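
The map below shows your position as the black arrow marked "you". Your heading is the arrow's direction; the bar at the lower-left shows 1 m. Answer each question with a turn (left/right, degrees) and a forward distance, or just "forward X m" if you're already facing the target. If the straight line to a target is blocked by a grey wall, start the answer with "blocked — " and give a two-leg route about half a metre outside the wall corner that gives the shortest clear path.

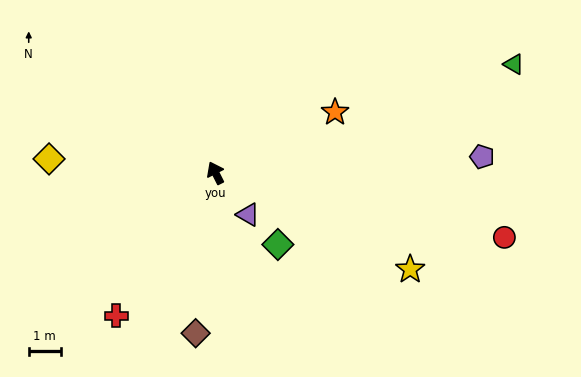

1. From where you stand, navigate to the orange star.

turn right 90°, forward 4.2 m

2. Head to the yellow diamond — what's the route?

turn left 58°, forward 5.2 m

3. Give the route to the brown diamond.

turn left 146°, forward 5.0 m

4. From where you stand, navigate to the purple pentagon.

turn right 113°, forward 8.3 m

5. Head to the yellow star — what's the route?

turn right 143°, forward 6.8 m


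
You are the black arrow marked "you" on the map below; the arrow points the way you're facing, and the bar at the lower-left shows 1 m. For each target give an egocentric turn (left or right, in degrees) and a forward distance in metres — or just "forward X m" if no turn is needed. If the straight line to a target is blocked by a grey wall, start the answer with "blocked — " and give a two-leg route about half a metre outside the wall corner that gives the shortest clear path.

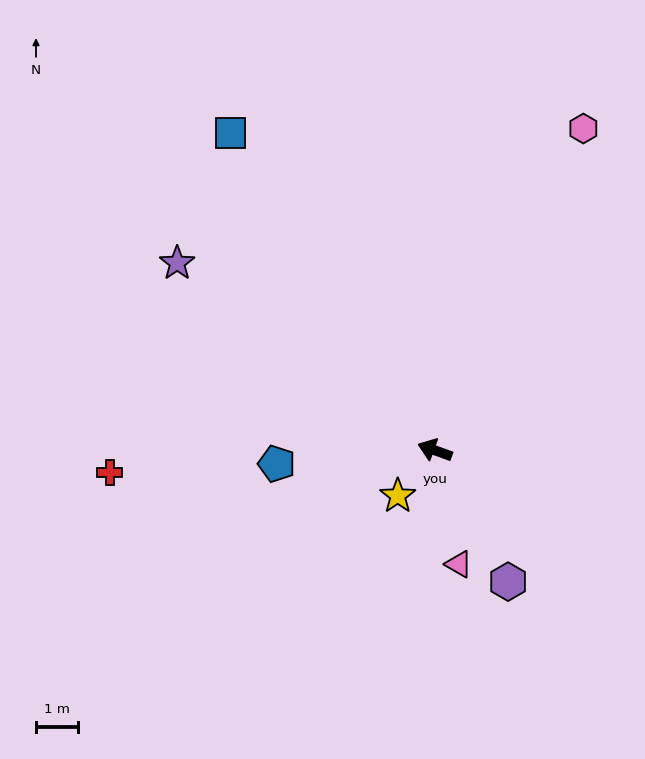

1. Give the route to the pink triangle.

turn left 122°, forward 2.8 m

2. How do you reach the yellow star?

turn left 71°, forward 1.4 m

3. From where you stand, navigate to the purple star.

turn right 16°, forward 7.6 m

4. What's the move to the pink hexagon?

turn right 95°, forward 8.4 m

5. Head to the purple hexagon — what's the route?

turn left 139°, forward 3.6 m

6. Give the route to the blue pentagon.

turn left 25°, forward 3.8 m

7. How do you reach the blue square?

turn right 37°, forward 9.0 m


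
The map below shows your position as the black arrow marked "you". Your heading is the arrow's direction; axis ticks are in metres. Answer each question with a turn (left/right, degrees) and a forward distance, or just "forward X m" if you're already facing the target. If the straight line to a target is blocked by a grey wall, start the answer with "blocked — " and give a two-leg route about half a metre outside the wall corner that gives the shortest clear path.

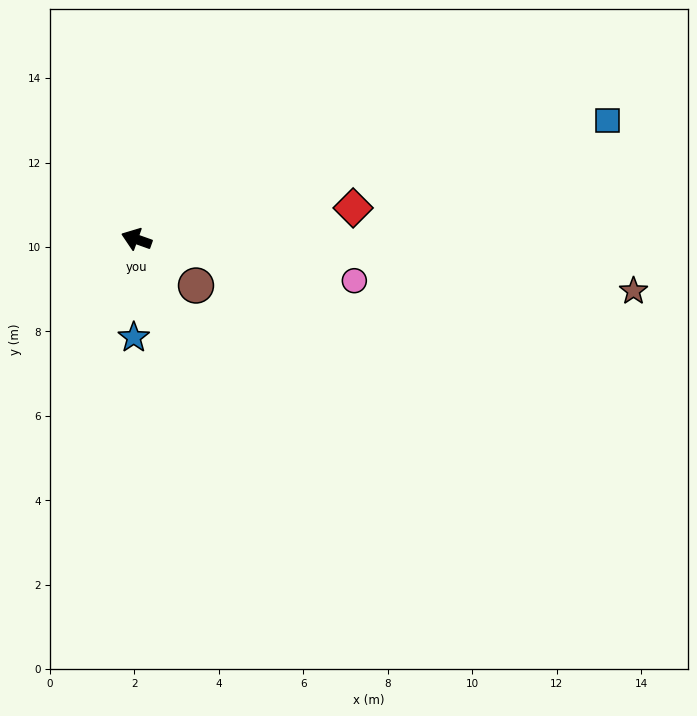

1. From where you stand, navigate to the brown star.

turn right 166°, forward 11.8 m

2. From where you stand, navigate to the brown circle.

turn left 162°, forward 1.8 m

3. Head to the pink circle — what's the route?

turn right 171°, forward 5.3 m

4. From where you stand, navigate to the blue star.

turn left 108°, forward 2.3 m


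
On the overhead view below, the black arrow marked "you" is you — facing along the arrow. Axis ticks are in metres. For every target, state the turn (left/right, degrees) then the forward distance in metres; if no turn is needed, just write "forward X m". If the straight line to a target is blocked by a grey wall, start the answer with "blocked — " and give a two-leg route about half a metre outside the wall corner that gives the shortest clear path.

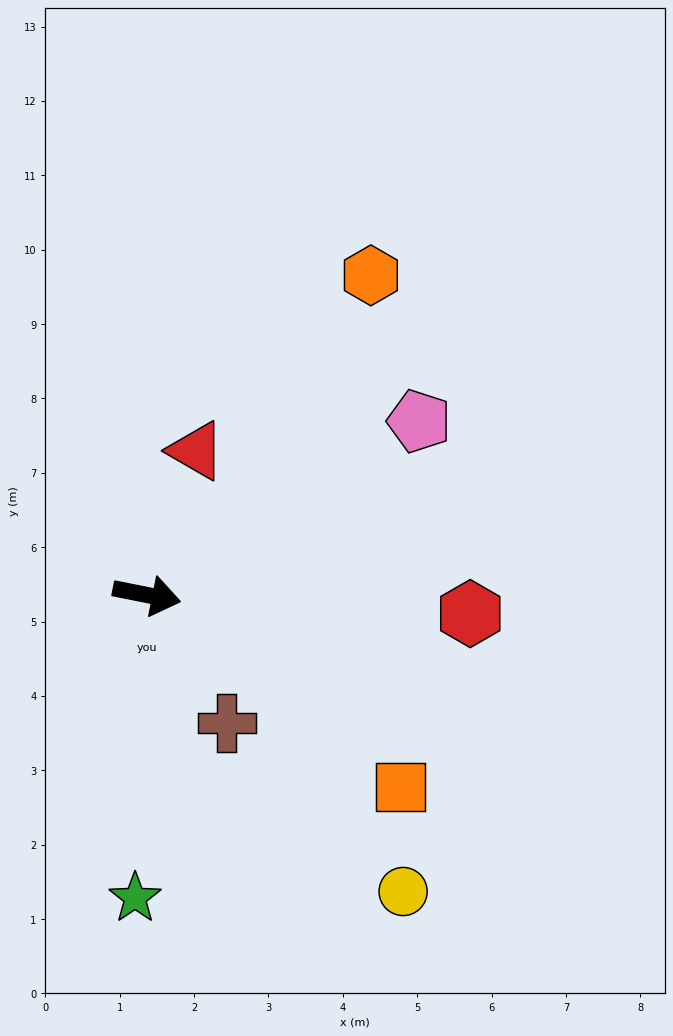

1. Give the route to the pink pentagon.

turn left 44°, forward 4.3 m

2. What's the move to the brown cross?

turn right 47°, forward 2.0 m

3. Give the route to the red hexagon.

turn left 8°, forward 4.4 m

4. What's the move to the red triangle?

turn left 82°, forward 2.0 m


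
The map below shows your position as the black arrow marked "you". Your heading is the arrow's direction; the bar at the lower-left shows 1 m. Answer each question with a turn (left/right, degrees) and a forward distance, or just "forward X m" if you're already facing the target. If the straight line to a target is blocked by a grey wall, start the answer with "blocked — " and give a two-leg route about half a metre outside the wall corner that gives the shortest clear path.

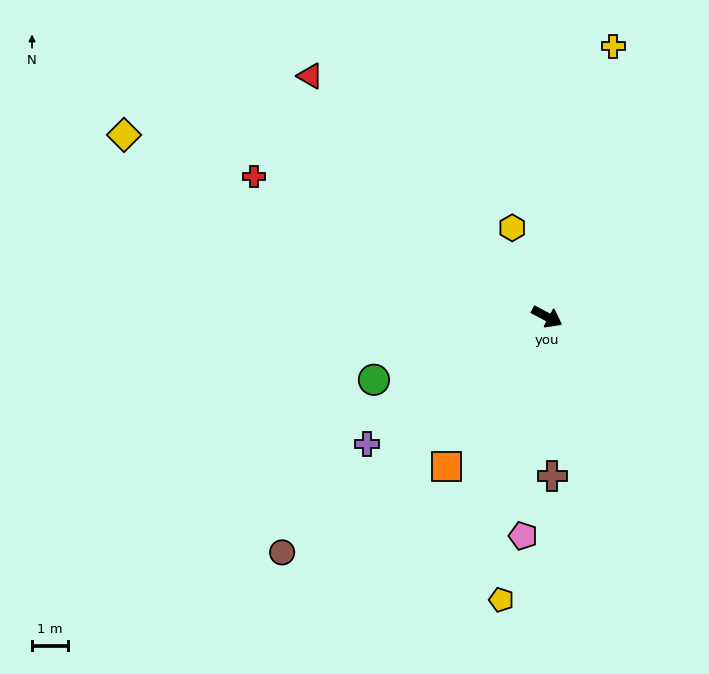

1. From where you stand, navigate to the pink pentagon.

turn right 68°, forward 6.2 m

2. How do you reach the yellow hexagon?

turn left 139°, forward 2.7 m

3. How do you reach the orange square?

turn right 96°, forward 5.0 m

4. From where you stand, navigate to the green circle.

turn right 132°, forward 5.1 m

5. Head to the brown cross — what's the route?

turn right 60°, forward 4.5 m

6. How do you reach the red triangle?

turn left 162°, forward 9.4 m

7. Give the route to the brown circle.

turn right 111°, forward 9.9 m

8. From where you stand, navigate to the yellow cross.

turn left 104°, forward 7.8 m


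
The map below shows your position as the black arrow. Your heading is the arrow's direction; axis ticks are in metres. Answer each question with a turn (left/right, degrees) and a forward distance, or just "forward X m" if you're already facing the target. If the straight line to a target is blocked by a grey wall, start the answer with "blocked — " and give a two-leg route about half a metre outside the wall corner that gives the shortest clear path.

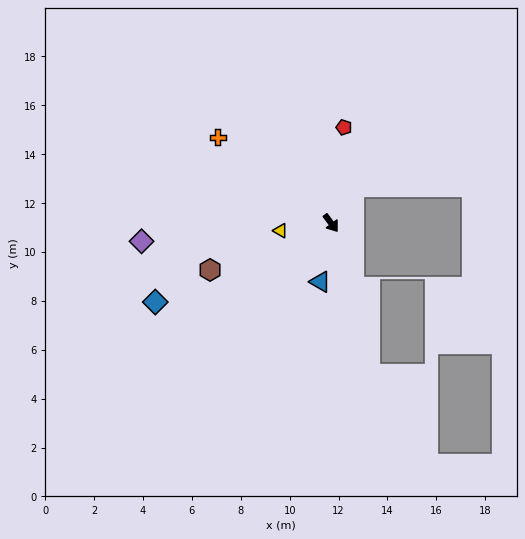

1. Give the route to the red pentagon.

turn left 136°, forward 3.9 m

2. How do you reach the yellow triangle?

turn right 118°, forward 2.1 m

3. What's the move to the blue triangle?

turn right 47°, forward 2.4 m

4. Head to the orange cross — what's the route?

turn right 164°, forward 5.8 m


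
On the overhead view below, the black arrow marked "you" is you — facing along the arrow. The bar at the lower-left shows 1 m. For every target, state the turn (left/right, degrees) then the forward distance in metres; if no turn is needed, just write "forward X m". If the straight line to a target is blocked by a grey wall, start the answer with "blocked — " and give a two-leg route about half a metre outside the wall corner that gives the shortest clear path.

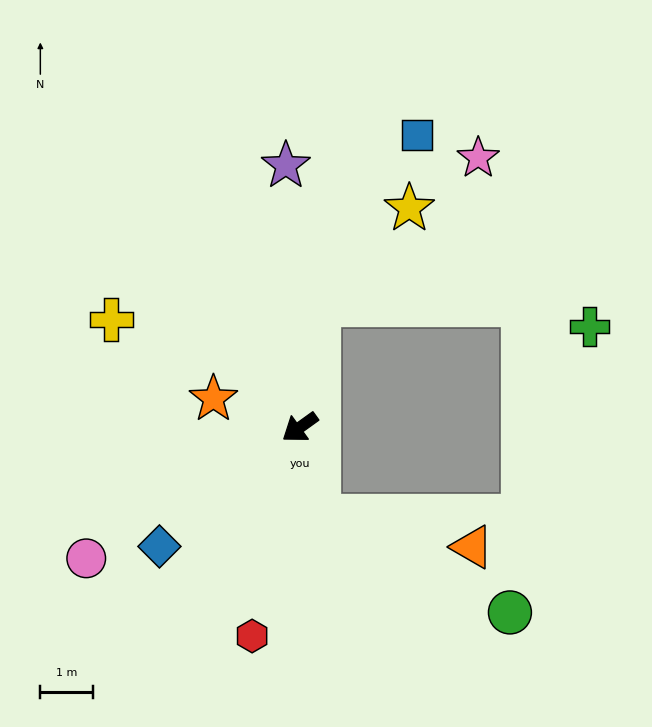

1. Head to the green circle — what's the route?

blocked — turn left 66°, forward 1.7 m, then turn left 52°, forward 4.1 m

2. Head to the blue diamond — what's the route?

turn left 5°, forward 3.5 m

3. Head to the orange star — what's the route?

turn right 54°, forward 1.7 m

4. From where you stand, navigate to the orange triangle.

blocked — turn left 66°, forward 1.7 m, then turn left 67°, forward 3.0 m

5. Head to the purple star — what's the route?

turn right 123°, forward 5.0 m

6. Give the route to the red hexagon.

turn left 41°, forward 4.1 m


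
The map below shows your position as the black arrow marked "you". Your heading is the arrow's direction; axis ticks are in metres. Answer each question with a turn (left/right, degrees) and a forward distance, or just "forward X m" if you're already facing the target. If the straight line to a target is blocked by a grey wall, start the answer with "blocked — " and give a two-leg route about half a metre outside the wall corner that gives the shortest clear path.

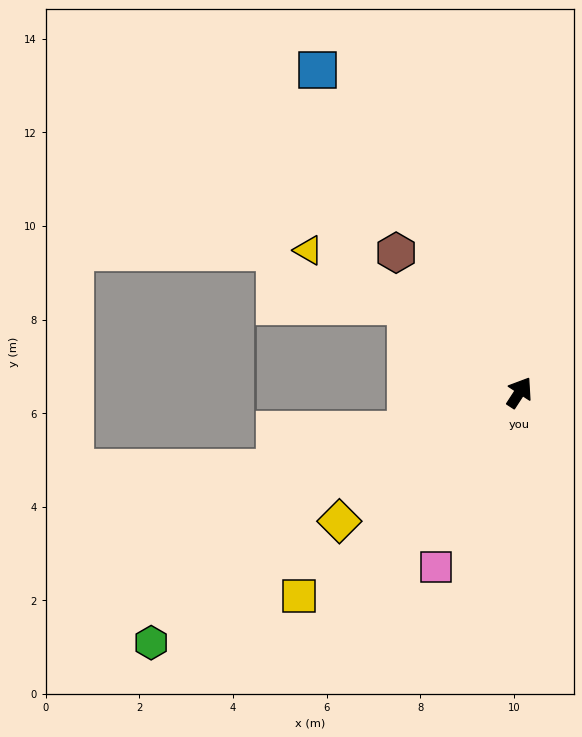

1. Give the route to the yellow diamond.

turn left 159°, forward 4.7 m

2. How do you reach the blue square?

turn left 65°, forward 8.1 m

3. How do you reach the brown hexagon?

turn left 74°, forward 4.0 m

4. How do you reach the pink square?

turn right 172°, forward 4.1 m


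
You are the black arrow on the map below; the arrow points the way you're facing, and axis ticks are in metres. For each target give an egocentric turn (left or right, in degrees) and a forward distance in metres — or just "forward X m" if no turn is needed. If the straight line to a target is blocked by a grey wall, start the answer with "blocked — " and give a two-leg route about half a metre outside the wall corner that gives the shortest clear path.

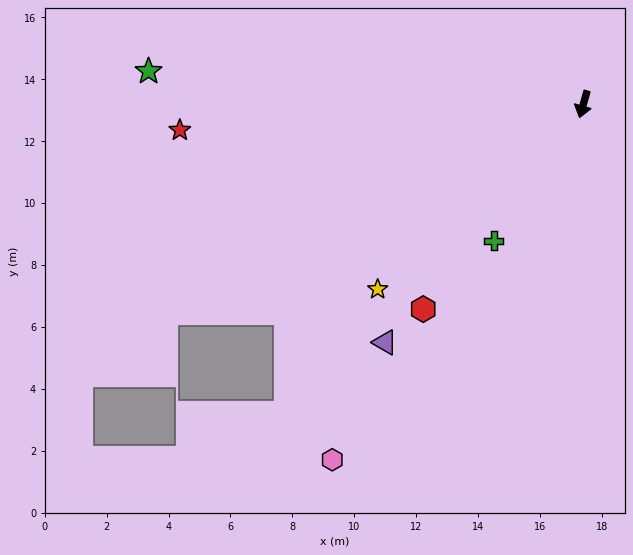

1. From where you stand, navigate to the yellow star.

turn right 32°, forward 8.9 m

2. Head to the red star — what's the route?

turn right 70°, forward 13.1 m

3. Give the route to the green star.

turn right 78°, forward 14.1 m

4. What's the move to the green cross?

turn right 17°, forward 5.3 m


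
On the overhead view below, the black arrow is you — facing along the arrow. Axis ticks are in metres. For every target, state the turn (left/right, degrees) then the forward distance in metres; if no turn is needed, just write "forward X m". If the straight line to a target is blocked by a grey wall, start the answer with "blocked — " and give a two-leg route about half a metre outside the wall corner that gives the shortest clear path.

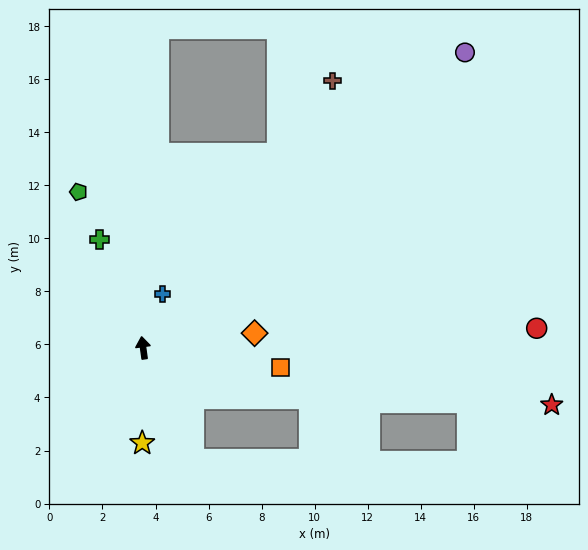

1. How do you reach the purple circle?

turn right 55°, forward 16.5 m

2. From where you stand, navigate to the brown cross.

turn right 43°, forward 12.3 m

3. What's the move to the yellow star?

turn left 172°, forward 3.6 m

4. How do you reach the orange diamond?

turn right 90°, forward 4.2 m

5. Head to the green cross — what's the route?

turn left 14°, forward 4.4 m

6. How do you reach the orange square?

turn right 106°, forward 5.2 m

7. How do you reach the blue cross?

turn right 28°, forward 2.2 m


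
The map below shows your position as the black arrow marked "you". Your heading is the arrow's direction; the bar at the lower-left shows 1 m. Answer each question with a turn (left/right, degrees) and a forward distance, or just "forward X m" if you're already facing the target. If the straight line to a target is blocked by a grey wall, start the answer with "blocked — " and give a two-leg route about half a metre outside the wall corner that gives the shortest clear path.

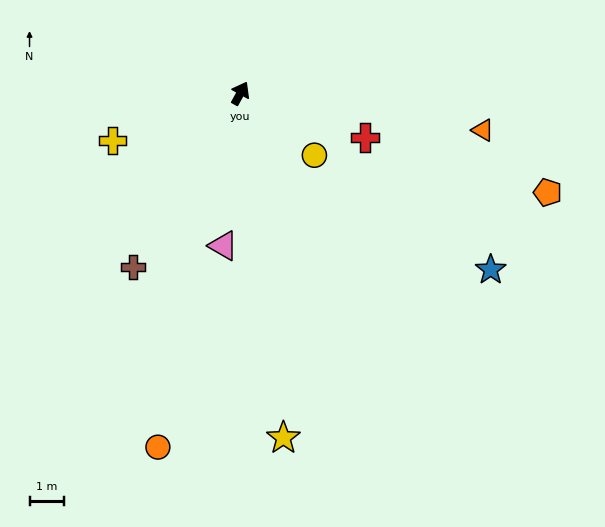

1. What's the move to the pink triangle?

turn right 158°, forward 4.5 m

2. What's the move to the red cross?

turn right 81°, forward 3.8 m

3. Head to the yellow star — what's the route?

turn right 144°, forward 10.1 m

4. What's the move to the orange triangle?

turn right 70°, forward 7.1 m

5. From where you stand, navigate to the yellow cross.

turn left 139°, forward 4.0 m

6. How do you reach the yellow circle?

turn right 101°, forward 2.8 m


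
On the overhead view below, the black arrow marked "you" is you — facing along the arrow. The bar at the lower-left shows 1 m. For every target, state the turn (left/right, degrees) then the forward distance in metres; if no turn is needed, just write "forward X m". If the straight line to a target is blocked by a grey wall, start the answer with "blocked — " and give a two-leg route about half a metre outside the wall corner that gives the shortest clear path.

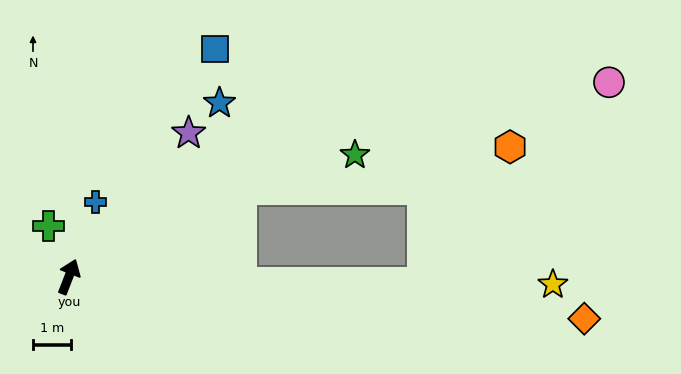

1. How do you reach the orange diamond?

turn right 73°, forward 13.6 m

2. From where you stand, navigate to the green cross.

turn left 43°, forward 1.4 m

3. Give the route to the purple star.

turn right 19°, forward 4.9 m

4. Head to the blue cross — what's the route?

forward 2.1 m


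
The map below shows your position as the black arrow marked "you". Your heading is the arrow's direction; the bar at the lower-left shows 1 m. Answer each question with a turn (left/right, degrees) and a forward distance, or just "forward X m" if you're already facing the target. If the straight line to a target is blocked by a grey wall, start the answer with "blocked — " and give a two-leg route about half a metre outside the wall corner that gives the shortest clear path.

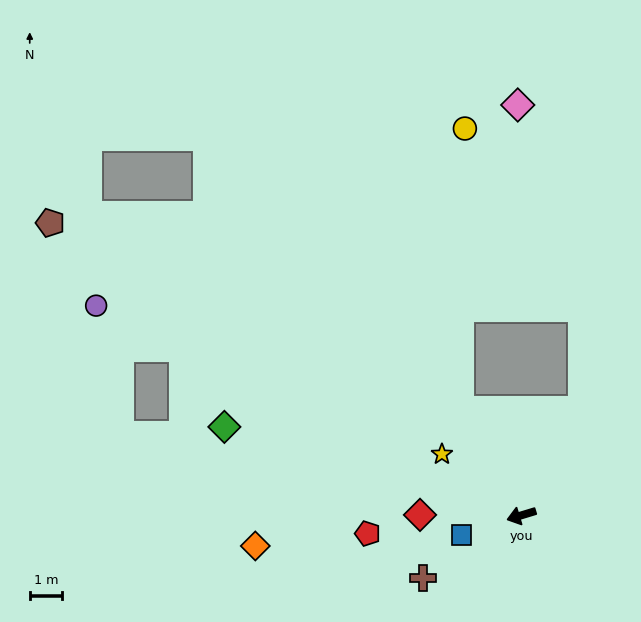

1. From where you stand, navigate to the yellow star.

turn right 54°, forward 3.1 m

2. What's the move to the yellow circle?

blocked — turn right 77°, forward 3.8 m, then turn right 31°, forward 8.6 m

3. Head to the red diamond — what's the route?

turn right 17°, forward 3.1 m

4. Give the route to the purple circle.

turn right 43°, forward 14.5 m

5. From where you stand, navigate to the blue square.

forward 1.9 m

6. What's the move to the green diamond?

turn right 33°, forward 9.5 m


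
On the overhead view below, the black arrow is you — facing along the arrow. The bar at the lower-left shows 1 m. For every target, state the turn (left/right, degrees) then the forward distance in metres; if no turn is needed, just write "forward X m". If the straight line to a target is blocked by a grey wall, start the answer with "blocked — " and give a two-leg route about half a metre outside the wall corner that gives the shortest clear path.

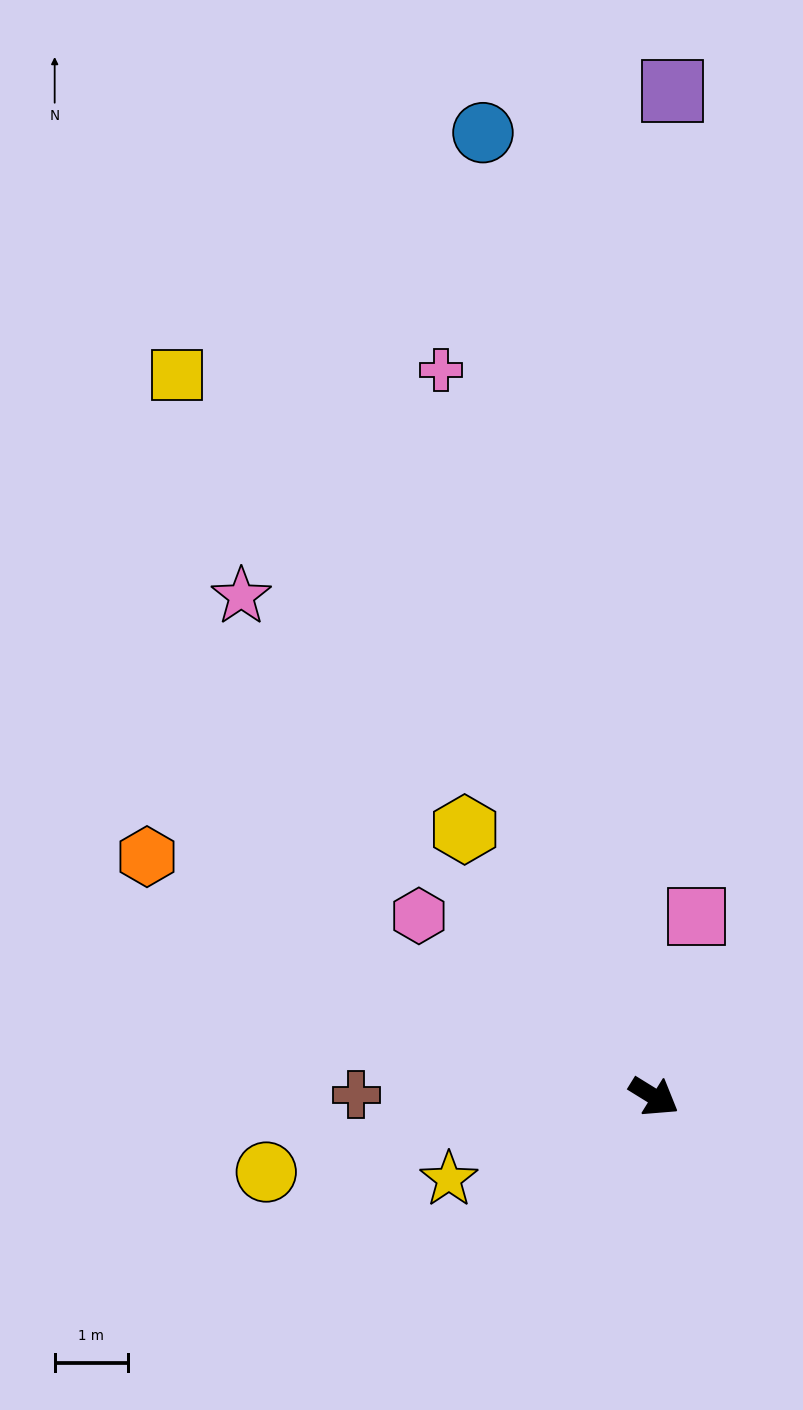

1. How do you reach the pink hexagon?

turn left 174°, forward 4.1 m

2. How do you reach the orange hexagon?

turn right 174°, forward 7.7 m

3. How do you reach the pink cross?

turn left 138°, forward 10.4 m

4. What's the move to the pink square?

turn left 108°, forward 2.5 m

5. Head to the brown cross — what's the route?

turn right 149°, forward 4.1 m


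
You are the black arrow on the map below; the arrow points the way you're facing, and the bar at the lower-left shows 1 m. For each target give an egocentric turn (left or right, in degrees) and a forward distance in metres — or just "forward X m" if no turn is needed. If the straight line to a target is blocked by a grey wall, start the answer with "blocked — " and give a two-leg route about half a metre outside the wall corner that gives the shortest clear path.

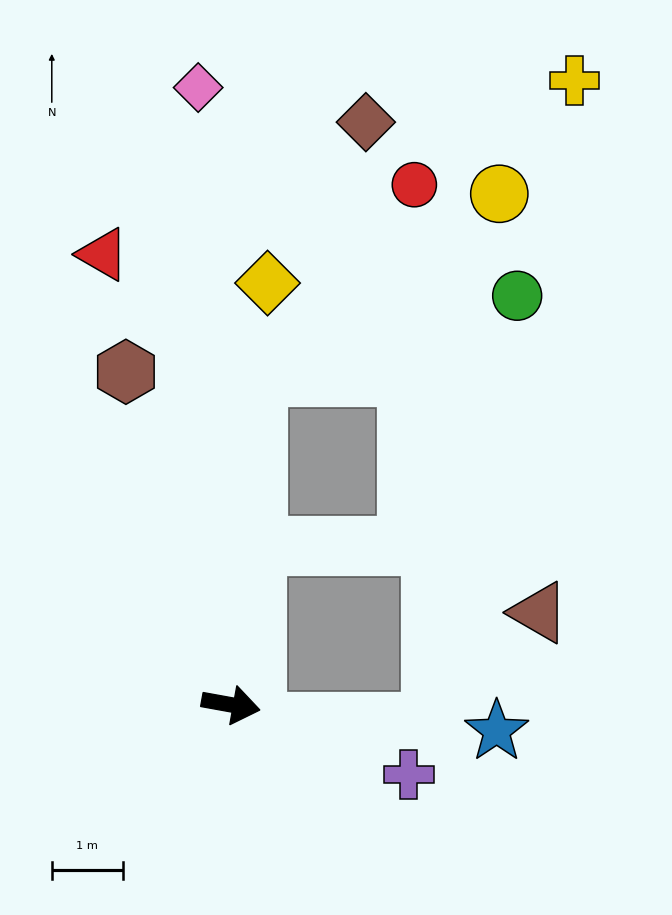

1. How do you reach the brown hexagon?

turn left 118°, forward 4.9 m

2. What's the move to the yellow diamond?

turn left 95°, forward 5.9 m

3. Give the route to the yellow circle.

blocked — turn left 96°, forward 4.6 m, then turn right 49°, forward 4.3 m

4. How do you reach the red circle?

blocked — turn left 96°, forward 4.6 m, then turn right 35°, forward 3.5 m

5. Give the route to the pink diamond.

turn left 103°, forward 8.7 m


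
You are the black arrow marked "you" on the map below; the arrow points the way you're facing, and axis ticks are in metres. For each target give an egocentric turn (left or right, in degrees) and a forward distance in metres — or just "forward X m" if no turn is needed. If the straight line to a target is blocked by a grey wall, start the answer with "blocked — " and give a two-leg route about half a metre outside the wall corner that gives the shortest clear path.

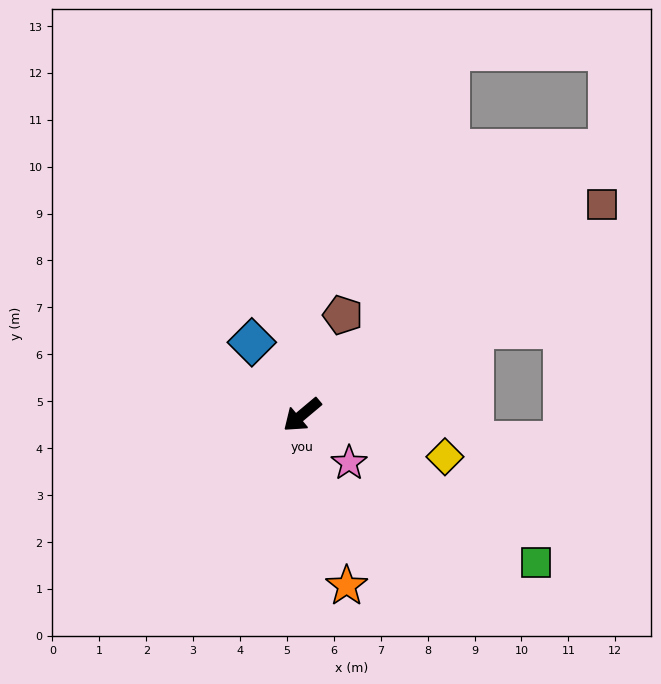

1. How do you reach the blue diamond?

turn right 95°, forward 1.9 m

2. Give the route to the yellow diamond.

turn left 124°, forward 3.2 m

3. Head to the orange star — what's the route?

turn left 65°, forward 3.8 m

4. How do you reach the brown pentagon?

turn right 152°, forward 2.3 m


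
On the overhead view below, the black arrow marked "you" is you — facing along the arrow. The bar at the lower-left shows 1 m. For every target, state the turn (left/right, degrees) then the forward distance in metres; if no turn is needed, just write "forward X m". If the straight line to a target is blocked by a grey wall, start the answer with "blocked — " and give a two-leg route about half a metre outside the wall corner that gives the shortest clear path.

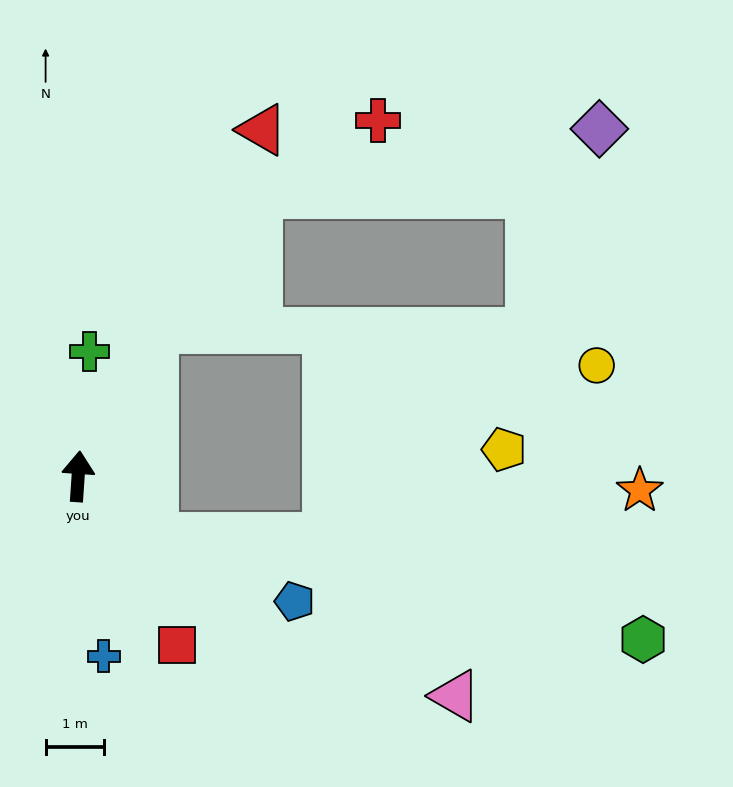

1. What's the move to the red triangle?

turn right 24°, forward 6.7 m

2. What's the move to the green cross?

forward 2.2 m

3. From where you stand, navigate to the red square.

turn right 146°, forward 3.4 m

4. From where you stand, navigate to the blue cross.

turn right 168°, forward 3.1 m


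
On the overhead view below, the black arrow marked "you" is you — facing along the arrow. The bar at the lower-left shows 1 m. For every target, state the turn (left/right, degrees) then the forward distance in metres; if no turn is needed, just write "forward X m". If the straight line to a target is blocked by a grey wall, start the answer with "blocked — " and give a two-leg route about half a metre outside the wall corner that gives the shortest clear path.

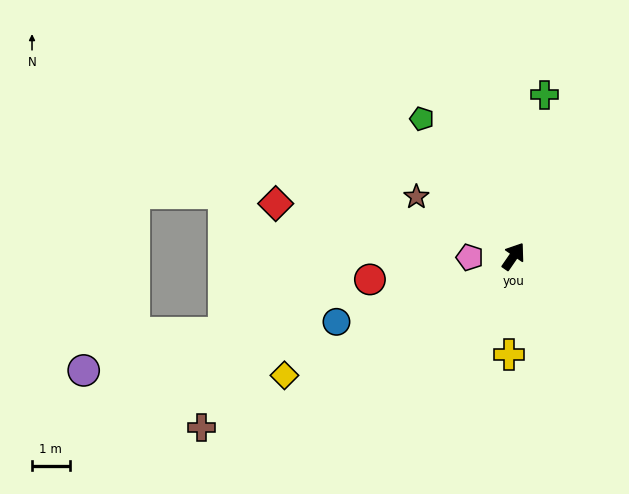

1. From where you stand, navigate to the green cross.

turn left 24°, forward 4.4 m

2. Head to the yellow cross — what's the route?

turn right 148°, forward 2.6 m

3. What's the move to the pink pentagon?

turn left 126°, forward 1.2 m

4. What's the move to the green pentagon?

turn left 68°, forward 4.4 m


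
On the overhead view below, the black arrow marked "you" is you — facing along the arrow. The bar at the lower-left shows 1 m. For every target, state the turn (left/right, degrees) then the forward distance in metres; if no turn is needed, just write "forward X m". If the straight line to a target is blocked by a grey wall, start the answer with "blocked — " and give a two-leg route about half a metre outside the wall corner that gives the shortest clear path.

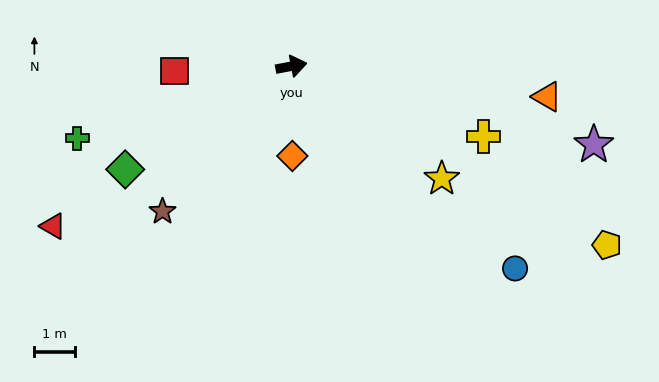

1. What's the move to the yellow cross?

turn right 31°, forward 5.1 m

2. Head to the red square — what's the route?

turn left 172°, forward 2.9 m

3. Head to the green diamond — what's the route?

turn right 159°, forward 4.9 m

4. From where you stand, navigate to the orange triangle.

turn right 18°, forward 6.4 m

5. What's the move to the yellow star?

turn right 48°, forward 4.7 m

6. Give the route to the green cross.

turn right 172°, forward 5.6 m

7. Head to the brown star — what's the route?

turn right 142°, forward 4.8 m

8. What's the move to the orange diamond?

turn right 100°, forward 2.2 m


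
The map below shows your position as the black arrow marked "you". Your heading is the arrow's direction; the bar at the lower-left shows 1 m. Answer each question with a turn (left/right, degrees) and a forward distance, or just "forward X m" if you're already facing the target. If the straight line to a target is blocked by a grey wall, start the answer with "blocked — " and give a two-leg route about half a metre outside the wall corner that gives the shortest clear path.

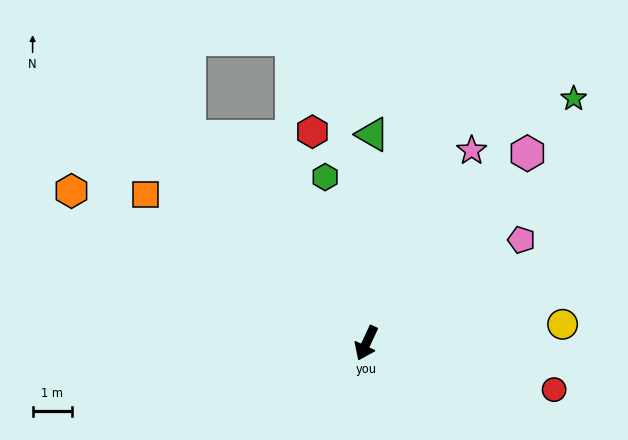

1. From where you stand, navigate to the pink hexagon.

turn left 165°, forward 6.4 m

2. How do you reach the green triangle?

turn right 157°, forward 5.4 m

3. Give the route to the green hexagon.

turn right 141°, forward 4.4 m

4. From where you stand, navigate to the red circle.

turn left 101°, forward 5.0 m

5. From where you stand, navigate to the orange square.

turn right 99°, forward 6.8 m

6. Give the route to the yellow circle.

turn left 120°, forward 5.1 m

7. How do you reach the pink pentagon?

turn left 149°, forward 4.8 m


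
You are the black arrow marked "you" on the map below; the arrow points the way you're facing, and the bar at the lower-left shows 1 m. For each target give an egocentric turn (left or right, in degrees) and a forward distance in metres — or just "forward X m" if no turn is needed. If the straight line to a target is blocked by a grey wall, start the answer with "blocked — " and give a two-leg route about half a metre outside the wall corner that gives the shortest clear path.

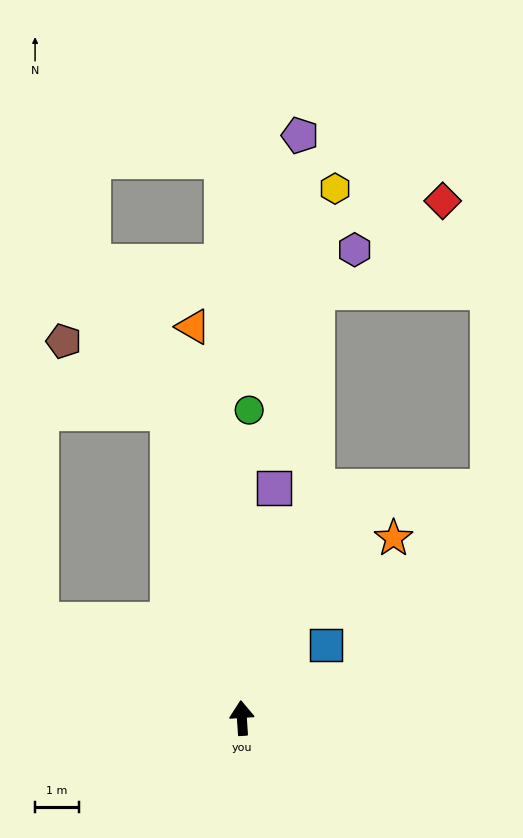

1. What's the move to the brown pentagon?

blocked — turn left 10°, forward 7.2 m, then turn left 42°, forward 2.9 m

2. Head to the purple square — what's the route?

turn right 12°, forward 5.3 m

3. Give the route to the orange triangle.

turn left 3°, forward 9.1 m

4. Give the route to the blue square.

turn right 53°, forward 2.6 m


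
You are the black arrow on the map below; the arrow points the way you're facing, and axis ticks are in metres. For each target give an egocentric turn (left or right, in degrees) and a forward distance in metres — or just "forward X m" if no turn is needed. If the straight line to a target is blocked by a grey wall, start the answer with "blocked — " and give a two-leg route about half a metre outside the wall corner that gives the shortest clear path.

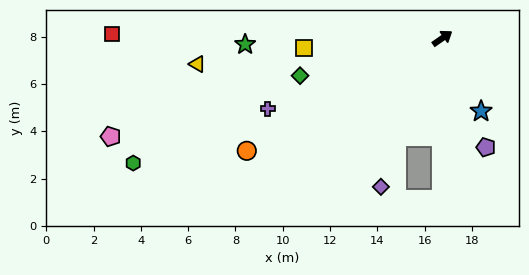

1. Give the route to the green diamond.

turn left 160°, forward 6.2 m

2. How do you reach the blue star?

turn right 97°, forward 3.5 m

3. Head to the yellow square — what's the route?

turn left 149°, forward 5.8 m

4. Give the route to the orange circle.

turn left 175°, forward 9.5 m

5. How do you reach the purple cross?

turn left 167°, forward 8.0 m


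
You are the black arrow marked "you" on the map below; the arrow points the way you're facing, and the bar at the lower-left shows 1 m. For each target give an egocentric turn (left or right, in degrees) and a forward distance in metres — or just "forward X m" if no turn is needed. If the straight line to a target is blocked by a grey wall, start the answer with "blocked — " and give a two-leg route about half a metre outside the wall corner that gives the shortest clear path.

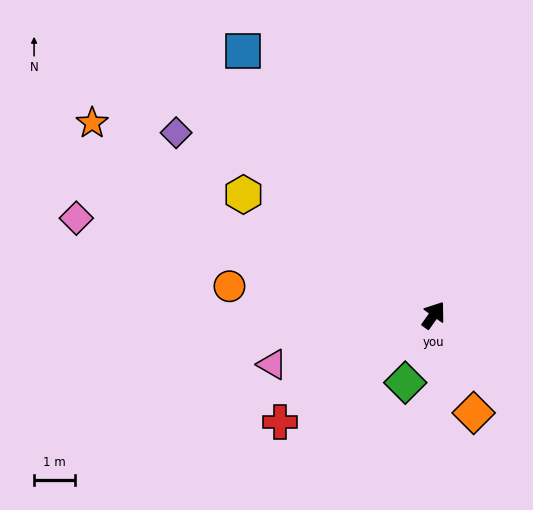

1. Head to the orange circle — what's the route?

turn left 117°, forward 5.0 m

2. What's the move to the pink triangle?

turn left 142°, forward 4.1 m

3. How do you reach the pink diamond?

turn left 110°, forward 9.0 m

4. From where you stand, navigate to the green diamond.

turn right 167°, forward 1.8 m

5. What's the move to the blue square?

turn left 71°, forward 7.9 m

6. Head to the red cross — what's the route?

turn left 160°, forward 4.5 m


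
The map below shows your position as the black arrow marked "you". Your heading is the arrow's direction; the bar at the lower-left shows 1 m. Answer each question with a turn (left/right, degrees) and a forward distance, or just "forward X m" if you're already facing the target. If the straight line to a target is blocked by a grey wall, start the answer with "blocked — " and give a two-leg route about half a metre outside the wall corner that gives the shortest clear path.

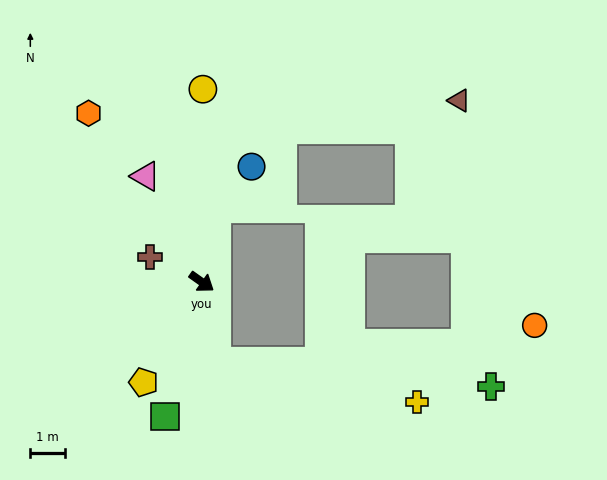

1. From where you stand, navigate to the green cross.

blocked — turn right 44°, forward 2.3 m, then turn left 74°, forward 7.9 m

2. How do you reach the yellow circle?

turn left 125°, forward 5.5 m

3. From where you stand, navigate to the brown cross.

turn right 171°, forward 1.7 m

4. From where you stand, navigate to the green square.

turn right 70°, forward 4.0 m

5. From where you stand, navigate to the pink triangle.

turn left 153°, forward 3.4 m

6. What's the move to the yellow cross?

blocked — turn right 44°, forward 2.3 m, then turn left 68°, forward 5.9 m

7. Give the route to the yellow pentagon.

turn right 85°, forward 3.3 m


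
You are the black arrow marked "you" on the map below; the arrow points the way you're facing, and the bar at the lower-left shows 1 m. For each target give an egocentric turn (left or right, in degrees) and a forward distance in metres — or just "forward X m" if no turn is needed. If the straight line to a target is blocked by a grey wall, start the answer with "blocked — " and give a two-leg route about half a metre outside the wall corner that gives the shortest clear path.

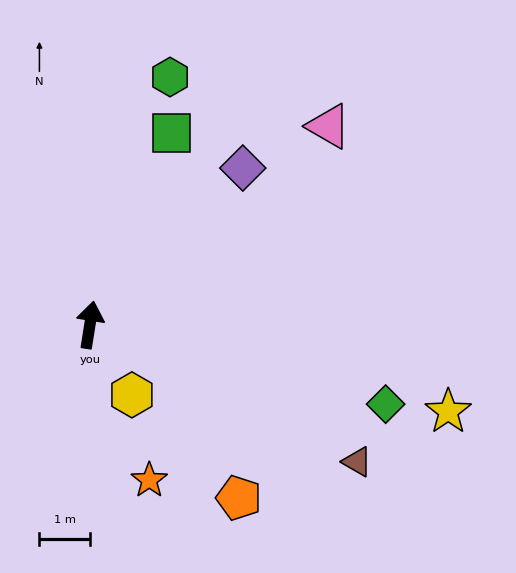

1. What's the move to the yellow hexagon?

turn right 140°, forward 1.6 m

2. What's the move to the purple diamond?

turn right 35°, forward 4.3 m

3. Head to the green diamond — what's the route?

turn right 96°, forward 6.1 m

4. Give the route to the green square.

turn right 14°, forward 4.1 m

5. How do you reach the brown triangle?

turn right 108°, forward 6.0 m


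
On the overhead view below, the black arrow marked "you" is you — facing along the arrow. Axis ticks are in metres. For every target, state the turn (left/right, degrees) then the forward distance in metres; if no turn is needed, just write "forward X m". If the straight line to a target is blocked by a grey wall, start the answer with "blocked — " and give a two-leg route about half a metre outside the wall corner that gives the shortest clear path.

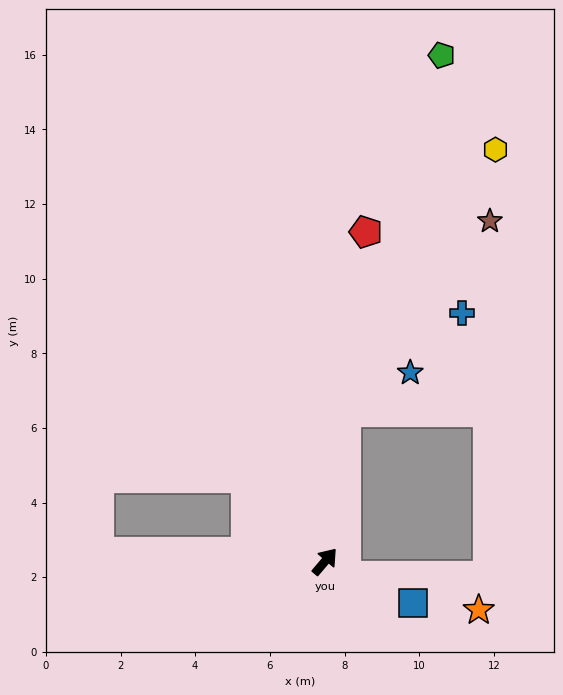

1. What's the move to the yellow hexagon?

blocked — turn left 33°, forward 4.1 m, then turn right 22°, forward 8.1 m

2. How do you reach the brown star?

blocked — turn left 33°, forward 4.1 m, then turn right 30°, forward 6.4 m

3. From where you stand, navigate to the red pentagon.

turn left 33°, forward 8.9 m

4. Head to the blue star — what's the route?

blocked — turn left 33°, forward 4.1 m, then turn right 52°, forward 2.0 m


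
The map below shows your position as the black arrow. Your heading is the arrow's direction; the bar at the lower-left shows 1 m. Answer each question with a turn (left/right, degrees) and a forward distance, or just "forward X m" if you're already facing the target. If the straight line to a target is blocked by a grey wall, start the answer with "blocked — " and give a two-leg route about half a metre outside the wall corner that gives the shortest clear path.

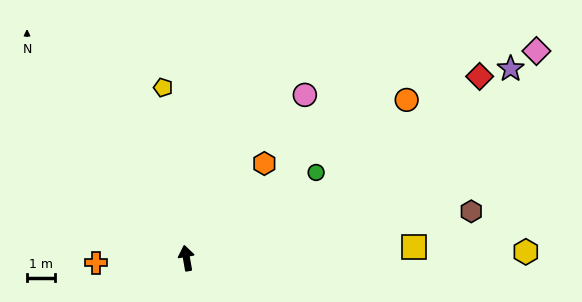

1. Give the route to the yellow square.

turn right 97°, forward 8.0 m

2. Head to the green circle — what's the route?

turn right 66°, forward 5.5 m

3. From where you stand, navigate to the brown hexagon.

turn right 91°, forward 10.2 m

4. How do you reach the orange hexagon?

turn right 49°, forward 4.3 m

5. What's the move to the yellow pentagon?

turn right 2°, forward 6.1 m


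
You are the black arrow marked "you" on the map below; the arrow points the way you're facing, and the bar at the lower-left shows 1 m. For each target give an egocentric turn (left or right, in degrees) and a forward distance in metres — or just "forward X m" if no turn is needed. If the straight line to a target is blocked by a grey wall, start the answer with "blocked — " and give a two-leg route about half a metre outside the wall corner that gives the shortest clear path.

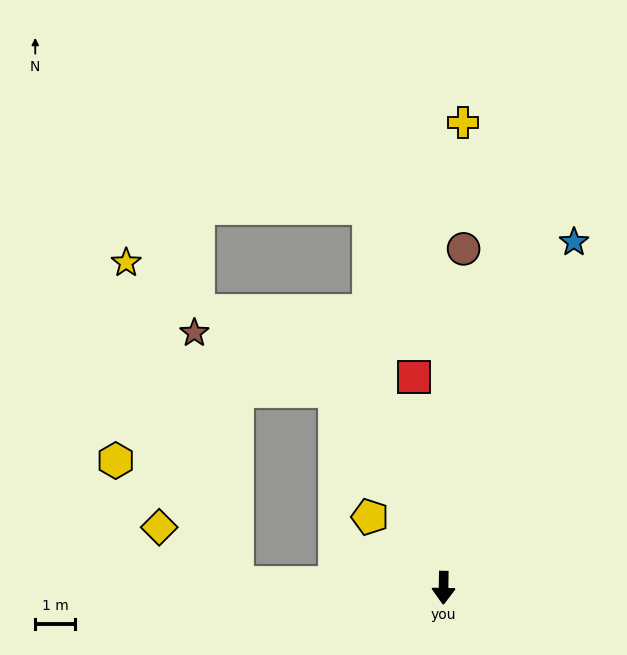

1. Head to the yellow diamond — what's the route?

blocked — turn right 91°, forward 5.1 m, then turn right 34°, forward 2.4 m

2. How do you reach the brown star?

blocked — turn right 150°, forward 5.6 m, then turn left 38°, forward 3.8 m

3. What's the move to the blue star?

turn left 160°, forward 9.2 m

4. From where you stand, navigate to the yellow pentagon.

turn right 133°, forward 2.5 m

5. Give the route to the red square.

turn right 171°, forward 5.3 m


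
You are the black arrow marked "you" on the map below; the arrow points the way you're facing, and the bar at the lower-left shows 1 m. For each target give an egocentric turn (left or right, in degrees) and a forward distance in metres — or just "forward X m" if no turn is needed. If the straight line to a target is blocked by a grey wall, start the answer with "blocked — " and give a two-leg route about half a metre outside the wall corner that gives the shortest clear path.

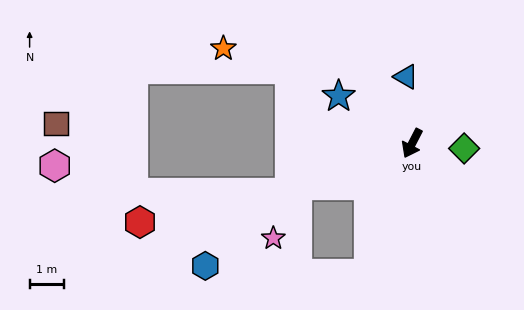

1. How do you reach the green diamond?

turn left 112°, forward 1.5 m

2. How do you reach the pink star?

blocked — turn right 43°, forward 3.5 m, then turn left 46°, forward 1.7 m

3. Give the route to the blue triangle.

turn right 147°, forward 1.9 m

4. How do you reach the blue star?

turn right 95°, forward 2.5 m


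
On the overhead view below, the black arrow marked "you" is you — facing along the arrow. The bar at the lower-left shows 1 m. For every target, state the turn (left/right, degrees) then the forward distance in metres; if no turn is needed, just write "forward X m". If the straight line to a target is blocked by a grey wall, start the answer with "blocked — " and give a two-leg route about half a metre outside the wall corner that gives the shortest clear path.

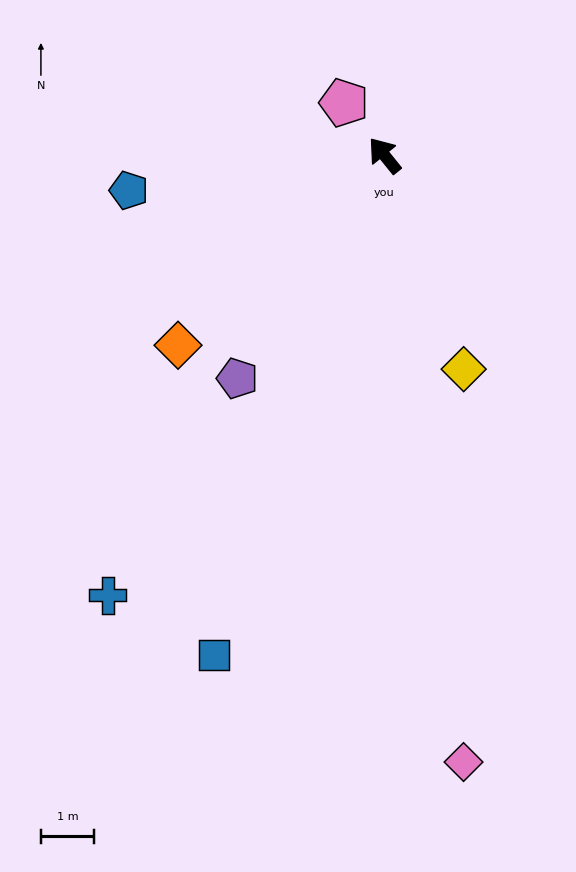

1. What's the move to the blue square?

turn left 122°, forward 9.9 m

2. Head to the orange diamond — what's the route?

turn left 94°, forward 5.3 m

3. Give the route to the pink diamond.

turn left 149°, forward 11.5 m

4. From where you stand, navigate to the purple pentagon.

turn left 108°, forward 5.0 m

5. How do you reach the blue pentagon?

turn left 59°, forward 4.8 m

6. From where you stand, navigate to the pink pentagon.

forward 1.2 m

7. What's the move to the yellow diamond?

turn left 161°, forward 4.3 m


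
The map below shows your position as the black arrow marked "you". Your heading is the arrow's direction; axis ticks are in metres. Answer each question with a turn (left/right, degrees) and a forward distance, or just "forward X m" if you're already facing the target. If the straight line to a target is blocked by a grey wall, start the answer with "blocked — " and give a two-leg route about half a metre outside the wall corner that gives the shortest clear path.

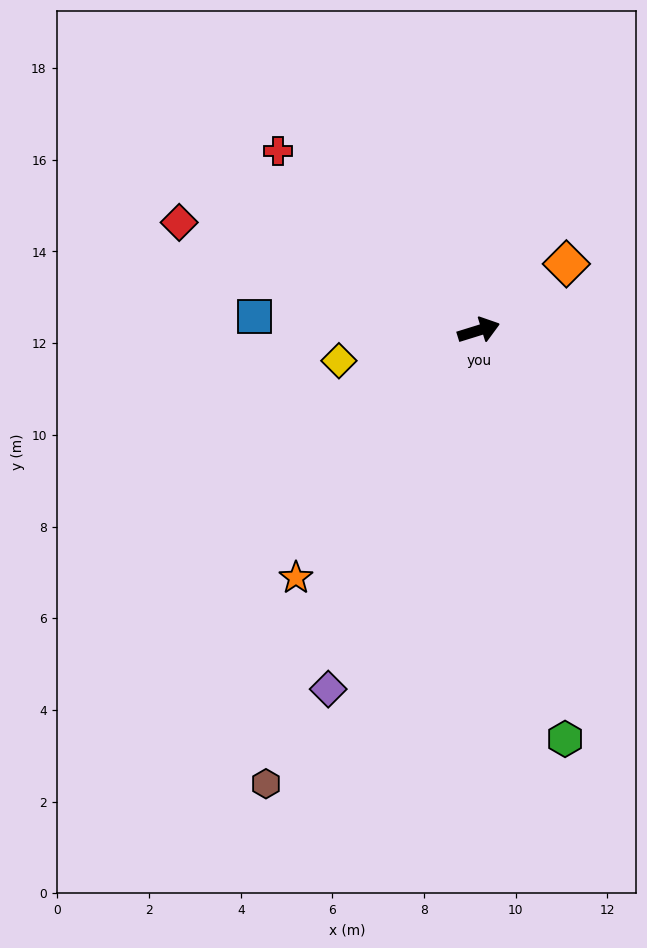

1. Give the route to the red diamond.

turn left 143°, forward 6.9 m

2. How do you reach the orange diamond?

turn left 20°, forward 2.4 m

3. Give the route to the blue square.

turn left 159°, forward 4.9 m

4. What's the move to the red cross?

turn left 121°, forward 5.9 m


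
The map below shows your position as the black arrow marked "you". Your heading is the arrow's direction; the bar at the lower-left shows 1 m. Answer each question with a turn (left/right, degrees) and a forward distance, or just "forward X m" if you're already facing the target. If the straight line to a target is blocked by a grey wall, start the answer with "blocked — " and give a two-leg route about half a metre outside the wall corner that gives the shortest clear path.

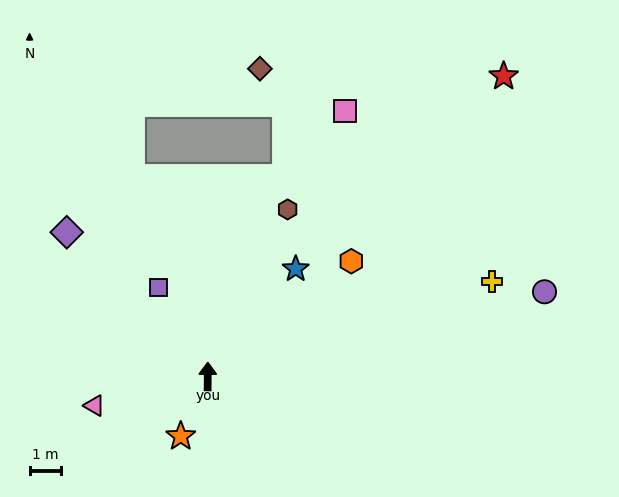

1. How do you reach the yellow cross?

turn right 71°, forward 9.6 m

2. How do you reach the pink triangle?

turn left 105°, forward 3.8 m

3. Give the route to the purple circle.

turn right 75°, forward 11.2 m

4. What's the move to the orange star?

turn left 156°, forward 2.1 m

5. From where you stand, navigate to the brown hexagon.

turn right 25°, forward 6.0 m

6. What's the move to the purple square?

turn left 29°, forward 3.3 m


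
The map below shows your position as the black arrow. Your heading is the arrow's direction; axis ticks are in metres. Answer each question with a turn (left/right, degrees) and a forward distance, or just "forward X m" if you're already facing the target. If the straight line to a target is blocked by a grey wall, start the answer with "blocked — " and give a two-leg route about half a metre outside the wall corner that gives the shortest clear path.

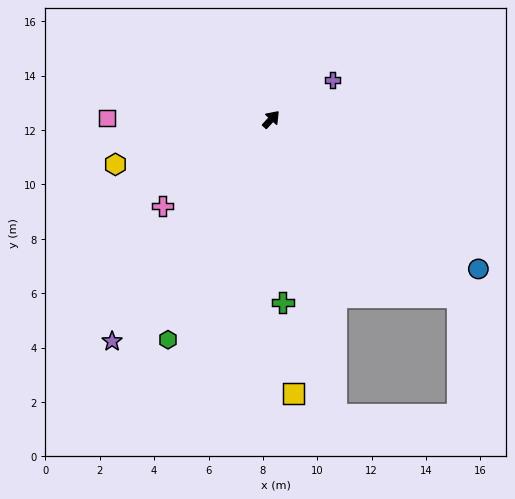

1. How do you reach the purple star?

turn right 173°, forward 10.0 m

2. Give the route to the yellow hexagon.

turn left 149°, forward 6.0 m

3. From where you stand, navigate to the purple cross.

turn right 15°, forward 2.7 m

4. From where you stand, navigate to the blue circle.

turn right 83°, forward 9.4 m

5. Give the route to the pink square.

turn left 132°, forward 6.0 m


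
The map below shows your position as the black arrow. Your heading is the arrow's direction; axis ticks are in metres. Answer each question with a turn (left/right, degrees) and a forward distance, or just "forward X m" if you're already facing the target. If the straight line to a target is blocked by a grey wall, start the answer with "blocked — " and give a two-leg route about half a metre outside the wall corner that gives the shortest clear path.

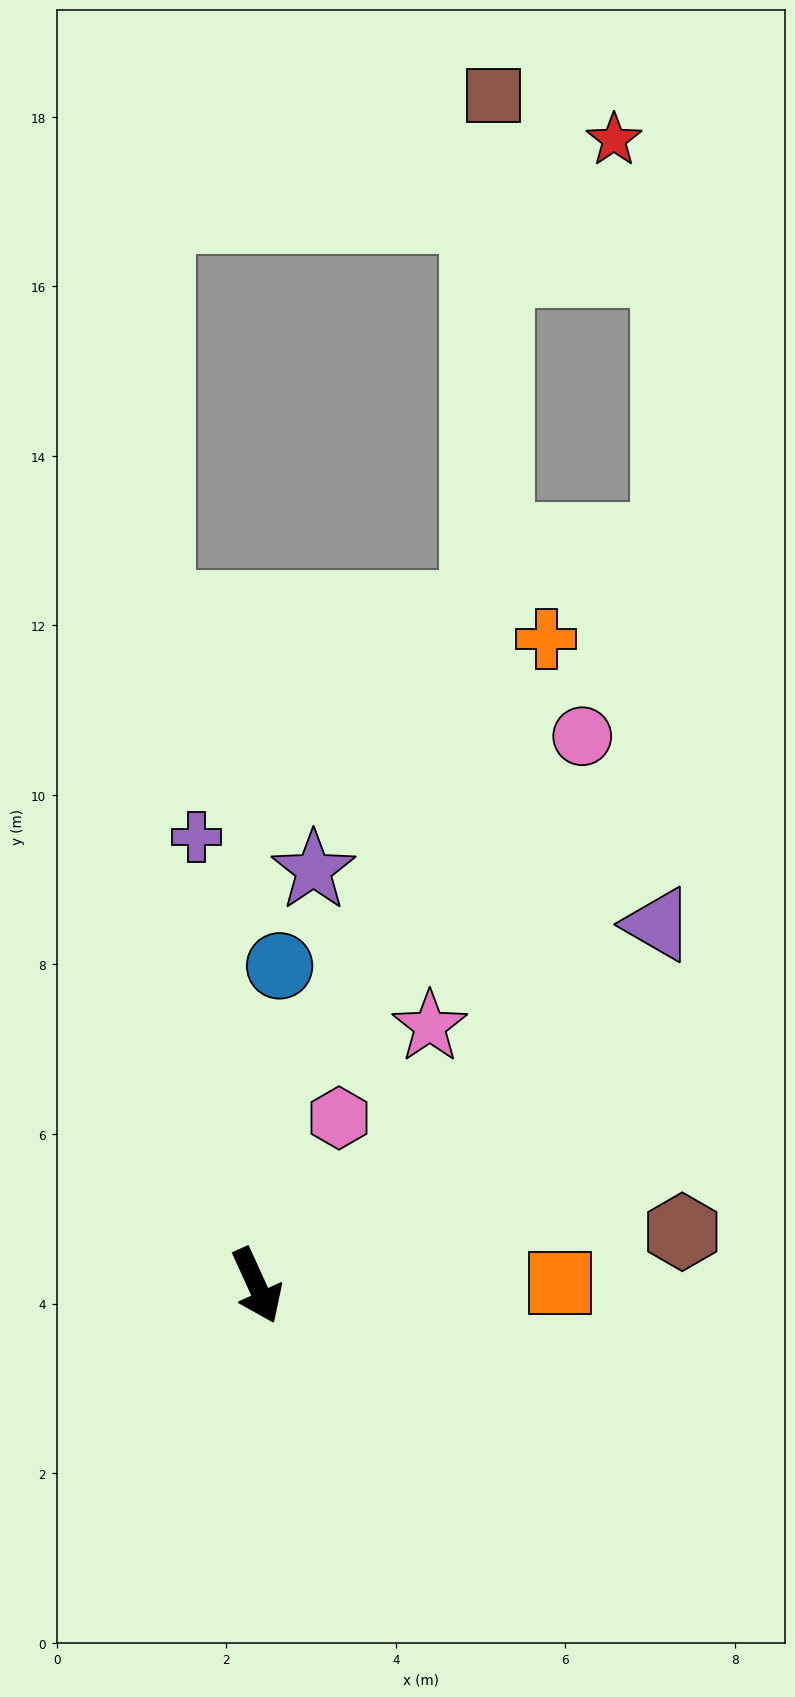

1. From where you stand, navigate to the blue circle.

turn left 151°, forward 3.8 m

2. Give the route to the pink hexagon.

turn left 129°, forward 2.2 m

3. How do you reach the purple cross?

turn left 163°, forward 5.3 m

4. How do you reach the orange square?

turn left 66°, forward 3.6 m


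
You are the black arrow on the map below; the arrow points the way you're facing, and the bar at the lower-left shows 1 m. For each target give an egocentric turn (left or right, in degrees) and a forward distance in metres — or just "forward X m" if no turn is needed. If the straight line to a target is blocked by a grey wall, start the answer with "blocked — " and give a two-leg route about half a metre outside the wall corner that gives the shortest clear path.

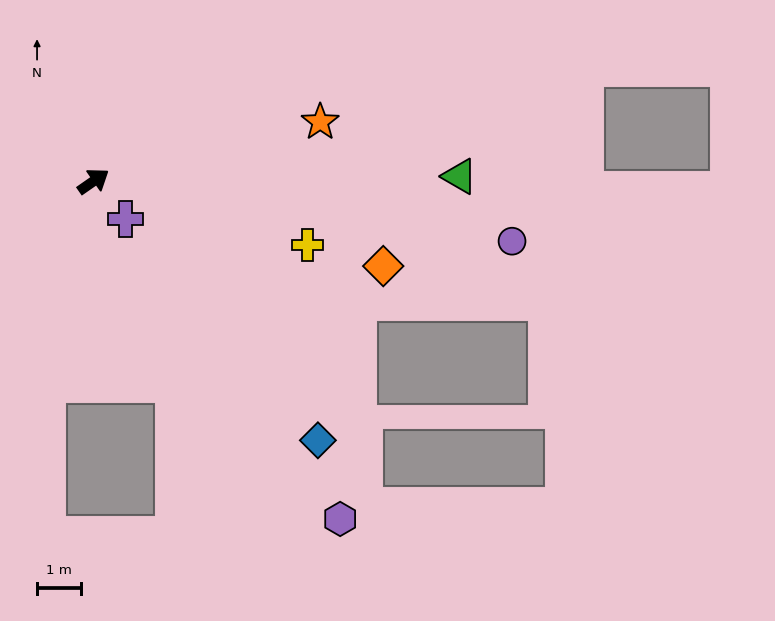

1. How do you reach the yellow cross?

turn right 52°, forward 5.1 m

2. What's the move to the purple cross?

turn right 84°, forward 1.1 m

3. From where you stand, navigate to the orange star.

turn right 20°, forward 5.3 m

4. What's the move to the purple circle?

turn right 43°, forward 9.6 m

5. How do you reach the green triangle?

turn right 34°, forward 8.3 m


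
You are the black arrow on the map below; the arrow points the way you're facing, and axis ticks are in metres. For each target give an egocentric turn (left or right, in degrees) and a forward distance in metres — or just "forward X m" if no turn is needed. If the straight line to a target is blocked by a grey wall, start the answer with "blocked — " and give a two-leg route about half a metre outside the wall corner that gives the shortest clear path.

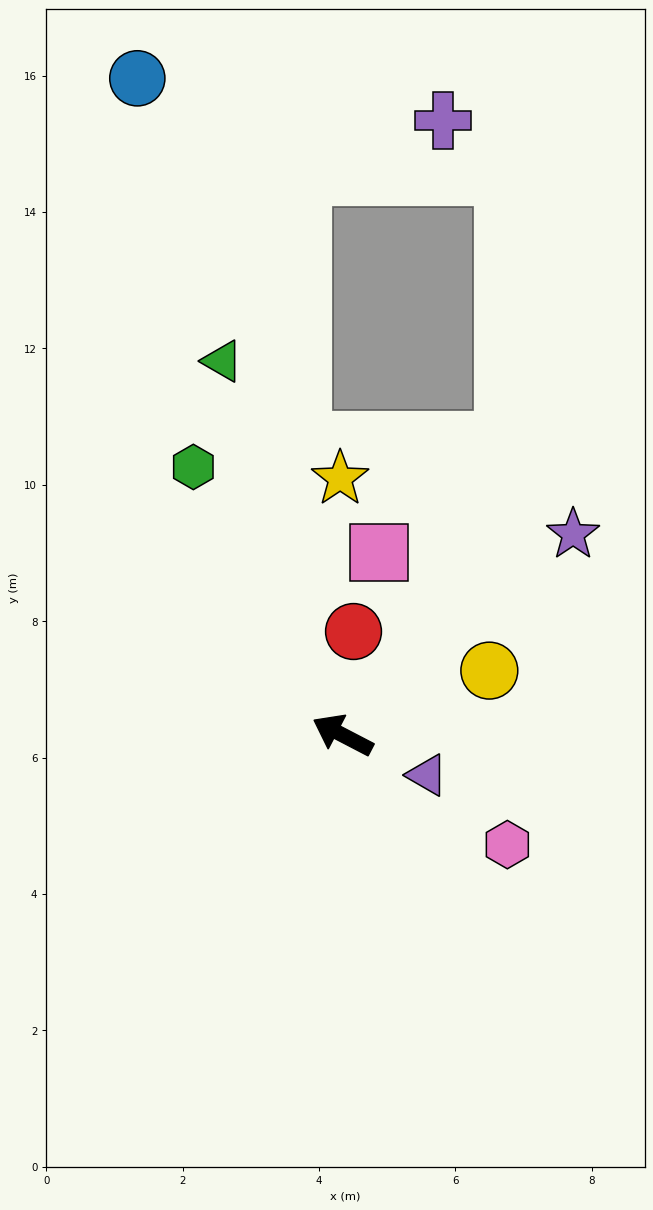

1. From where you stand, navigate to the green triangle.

turn right 45°, forward 5.8 m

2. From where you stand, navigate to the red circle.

turn right 69°, forward 1.5 m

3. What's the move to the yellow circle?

turn right 129°, forward 2.3 m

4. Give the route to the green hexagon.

turn right 33°, forward 4.5 m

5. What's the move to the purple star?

turn right 111°, forward 4.5 m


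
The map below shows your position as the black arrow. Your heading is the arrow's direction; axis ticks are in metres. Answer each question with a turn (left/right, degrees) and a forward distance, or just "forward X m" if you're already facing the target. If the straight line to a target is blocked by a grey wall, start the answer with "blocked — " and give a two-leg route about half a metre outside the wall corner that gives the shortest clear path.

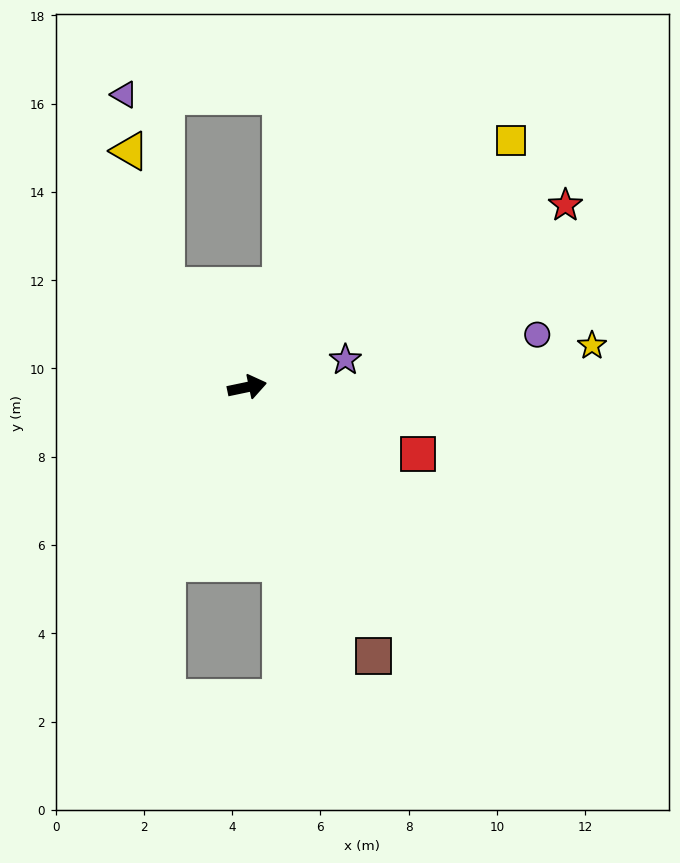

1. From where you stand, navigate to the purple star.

turn left 4°, forward 2.3 m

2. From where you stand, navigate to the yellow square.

turn left 31°, forward 8.2 m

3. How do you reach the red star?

turn left 18°, forward 8.3 m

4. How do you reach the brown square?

turn right 77°, forward 6.7 m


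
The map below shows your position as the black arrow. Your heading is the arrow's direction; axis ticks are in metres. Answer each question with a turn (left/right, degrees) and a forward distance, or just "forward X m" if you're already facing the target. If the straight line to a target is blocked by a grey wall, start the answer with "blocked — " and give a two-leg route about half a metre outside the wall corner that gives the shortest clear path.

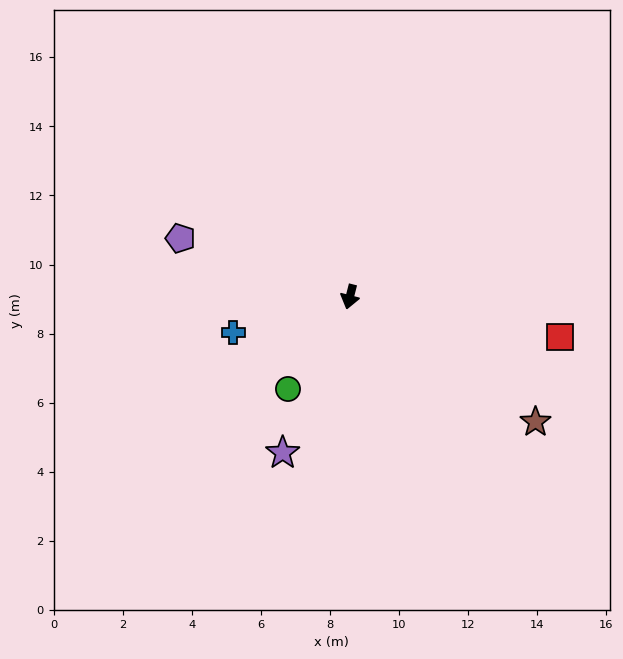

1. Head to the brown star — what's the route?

turn left 70°, forward 6.5 m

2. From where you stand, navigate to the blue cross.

turn right 59°, forward 3.5 m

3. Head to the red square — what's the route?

turn left 93°, forward 6.2 m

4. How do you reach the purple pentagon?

turn right 95°, forward 5.2 m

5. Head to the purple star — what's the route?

turn right 9°, forward 4.9 m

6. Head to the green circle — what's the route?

turn right 20°, forward 3.2 m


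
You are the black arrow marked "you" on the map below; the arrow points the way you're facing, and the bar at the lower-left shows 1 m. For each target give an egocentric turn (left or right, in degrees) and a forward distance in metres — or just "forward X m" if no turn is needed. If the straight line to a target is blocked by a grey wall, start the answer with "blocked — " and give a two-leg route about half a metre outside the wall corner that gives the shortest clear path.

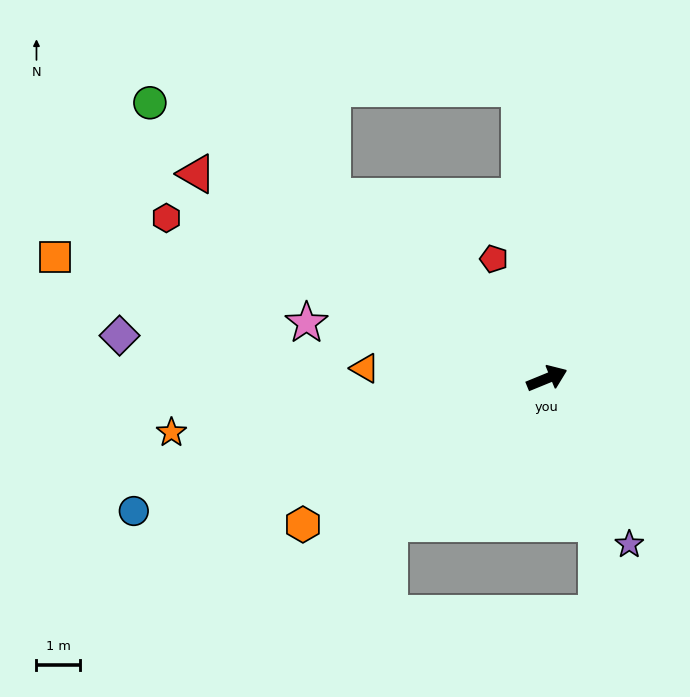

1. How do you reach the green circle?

turn left 123°, forward 11.1 m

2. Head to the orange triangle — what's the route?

turn left 155°, forward 4.2 m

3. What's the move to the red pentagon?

turn left 92°, forward 3.0 m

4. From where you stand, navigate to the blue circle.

turn left 176°, forward 9.9 m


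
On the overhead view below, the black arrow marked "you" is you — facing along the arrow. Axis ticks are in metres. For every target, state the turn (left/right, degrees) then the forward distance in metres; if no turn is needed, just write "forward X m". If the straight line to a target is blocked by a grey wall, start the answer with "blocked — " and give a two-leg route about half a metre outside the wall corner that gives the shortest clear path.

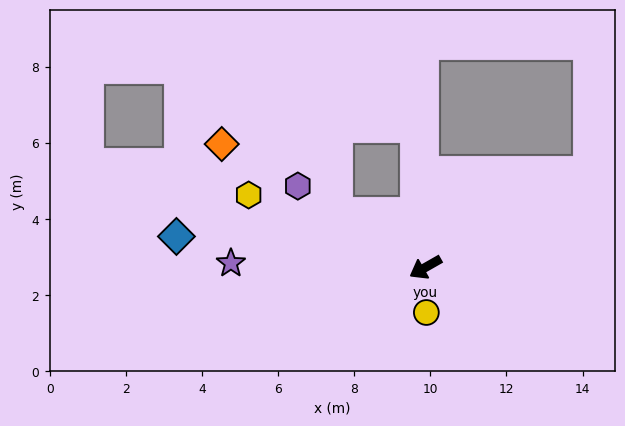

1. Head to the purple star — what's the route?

turn right 31°, forward 5.1 m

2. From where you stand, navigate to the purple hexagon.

turn right 62°, forward 4.0 m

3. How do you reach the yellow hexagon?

turn right 52°, forward 5.0 m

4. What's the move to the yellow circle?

turn left 61°, forward 1.2 m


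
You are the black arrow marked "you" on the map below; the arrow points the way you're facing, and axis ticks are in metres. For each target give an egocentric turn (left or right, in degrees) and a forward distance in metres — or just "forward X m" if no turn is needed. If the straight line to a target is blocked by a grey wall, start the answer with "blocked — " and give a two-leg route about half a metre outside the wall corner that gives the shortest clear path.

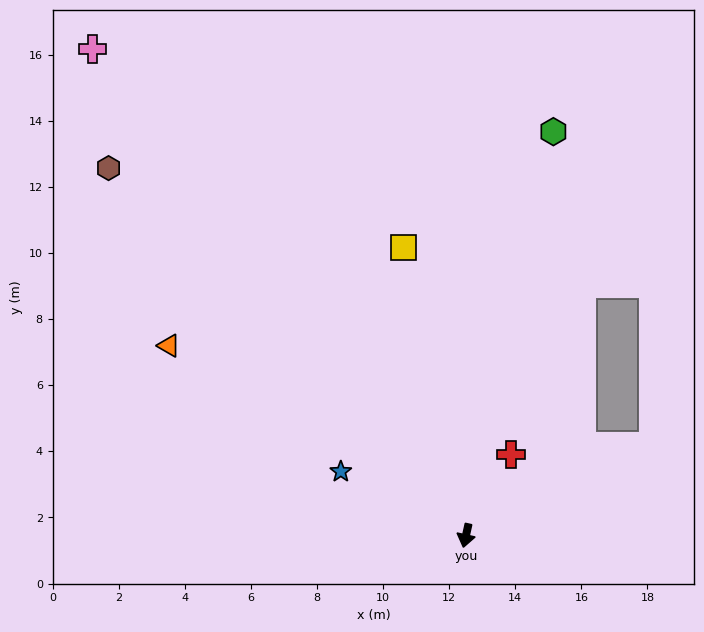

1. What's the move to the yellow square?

turn right 155°, forward 8.9 m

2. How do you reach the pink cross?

turn right 130°, forward 18.6 m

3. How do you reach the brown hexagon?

turn right 123°, forward 15.5 m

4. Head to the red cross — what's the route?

turn left 163°, forward 2.8 m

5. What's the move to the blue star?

turn right 105°, forward 4.3 m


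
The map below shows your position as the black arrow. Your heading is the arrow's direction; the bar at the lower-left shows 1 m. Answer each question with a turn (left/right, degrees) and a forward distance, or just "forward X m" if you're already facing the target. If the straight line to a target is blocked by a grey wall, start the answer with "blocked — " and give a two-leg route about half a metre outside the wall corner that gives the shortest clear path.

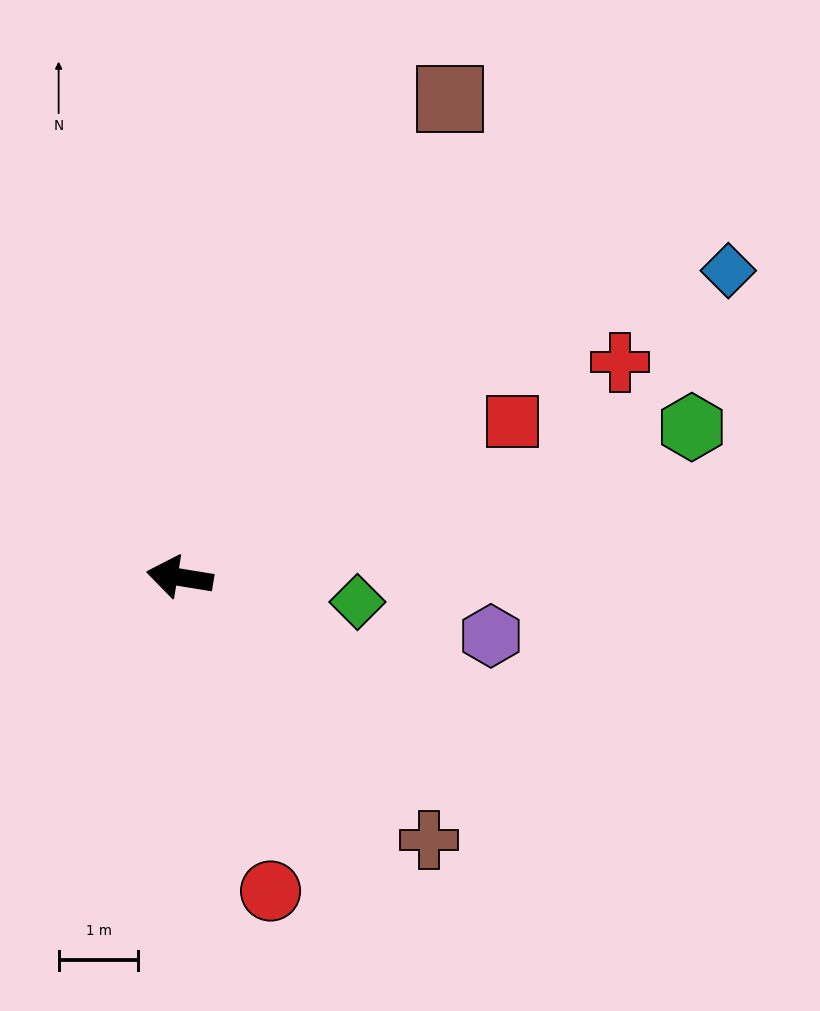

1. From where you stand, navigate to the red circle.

turn left 115°, forward 4.1 m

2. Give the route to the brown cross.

turn left 143°, forward 4.5 m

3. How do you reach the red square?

turn right 146°, forward 4.6 m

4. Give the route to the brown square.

turn right 110°, forward 6.9 m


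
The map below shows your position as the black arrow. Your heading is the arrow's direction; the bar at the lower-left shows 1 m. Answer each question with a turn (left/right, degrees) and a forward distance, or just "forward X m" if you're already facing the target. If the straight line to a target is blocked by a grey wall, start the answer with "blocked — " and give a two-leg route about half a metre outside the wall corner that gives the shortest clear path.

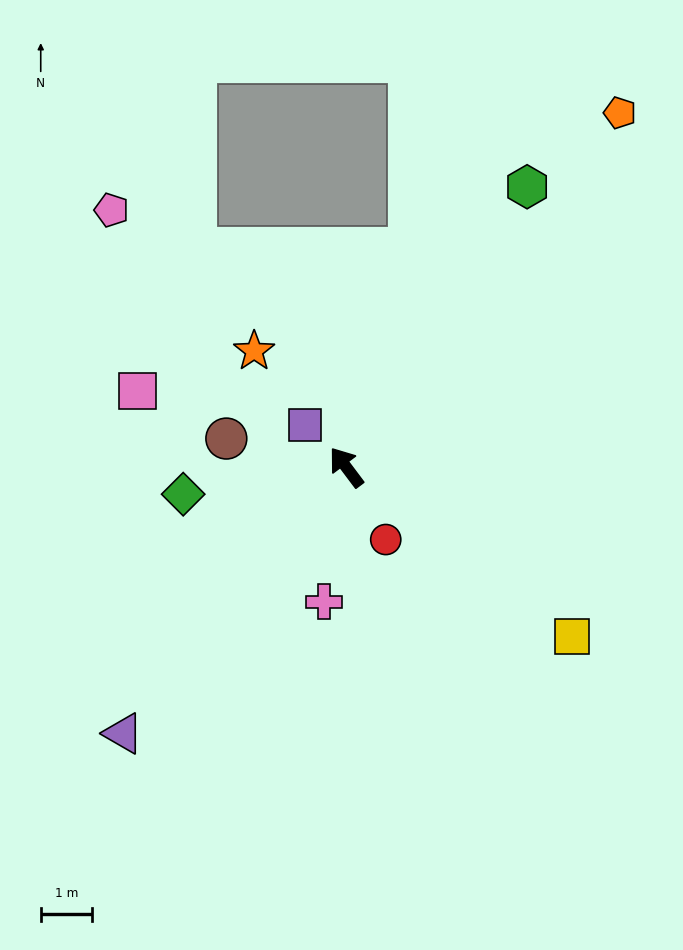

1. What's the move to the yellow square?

turn right 164°, forward 5.5 m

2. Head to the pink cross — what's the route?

turn left 134°, forward 2.6 m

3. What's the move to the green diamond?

turn left 63°, forward 3.2 m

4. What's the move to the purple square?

turn left 7°, forward 1.1 m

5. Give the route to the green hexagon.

turn right 70°, forward 6.5 m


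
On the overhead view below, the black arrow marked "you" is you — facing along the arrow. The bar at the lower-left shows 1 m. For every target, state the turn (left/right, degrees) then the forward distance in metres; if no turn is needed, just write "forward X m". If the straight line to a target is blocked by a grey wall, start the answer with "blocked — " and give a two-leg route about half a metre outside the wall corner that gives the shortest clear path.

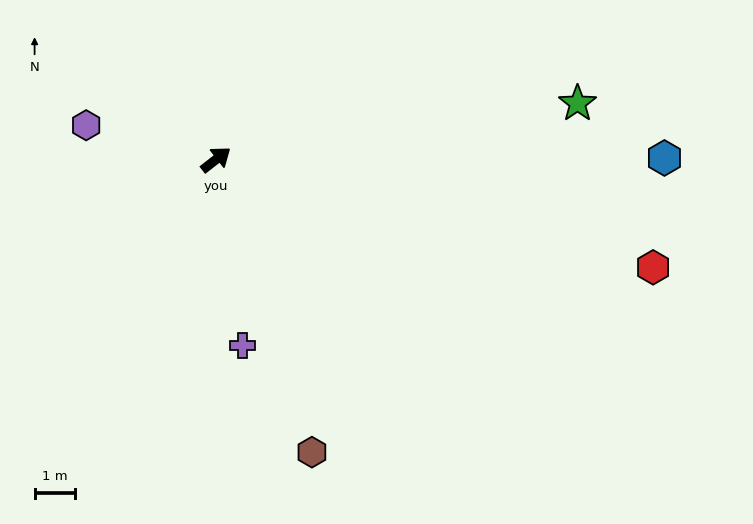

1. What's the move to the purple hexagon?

turn left 127°, forward 3.4 m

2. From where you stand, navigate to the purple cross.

turn right 120°, forward 4.7 m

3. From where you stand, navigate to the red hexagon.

turn right 52°, forward 11.2 m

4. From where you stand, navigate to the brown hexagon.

turn right 110°, forward 7.7 m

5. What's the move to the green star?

turn right 29°, forward 9.1 m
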